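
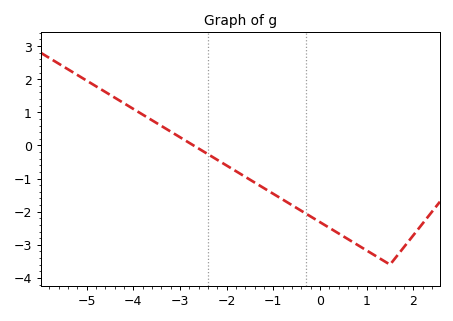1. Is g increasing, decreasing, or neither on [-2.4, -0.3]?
decreasing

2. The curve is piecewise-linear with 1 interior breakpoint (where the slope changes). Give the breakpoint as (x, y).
(1.5, -3.6)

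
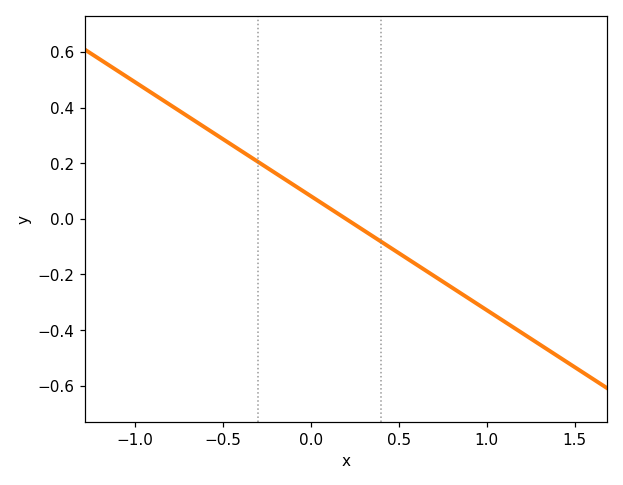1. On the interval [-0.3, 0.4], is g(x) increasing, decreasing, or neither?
decreasing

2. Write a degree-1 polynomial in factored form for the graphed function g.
y = -0.41(x - 0.2)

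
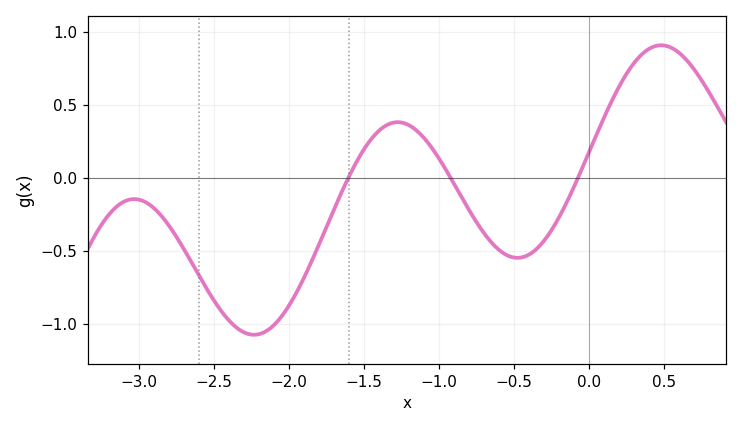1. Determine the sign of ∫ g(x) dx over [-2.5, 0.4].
negative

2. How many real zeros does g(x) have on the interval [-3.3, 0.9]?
3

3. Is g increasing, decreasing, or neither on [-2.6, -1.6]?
neither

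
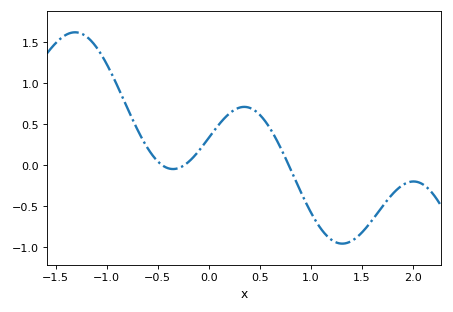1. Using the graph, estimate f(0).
0.35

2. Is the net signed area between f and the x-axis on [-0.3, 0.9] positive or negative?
positive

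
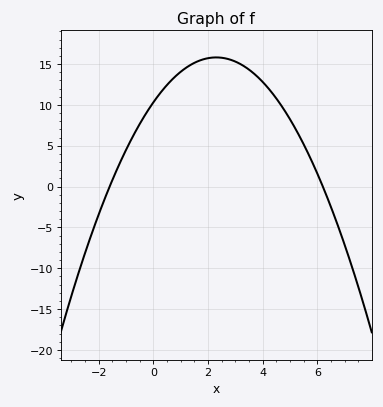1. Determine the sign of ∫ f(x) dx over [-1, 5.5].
positive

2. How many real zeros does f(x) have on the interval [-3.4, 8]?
2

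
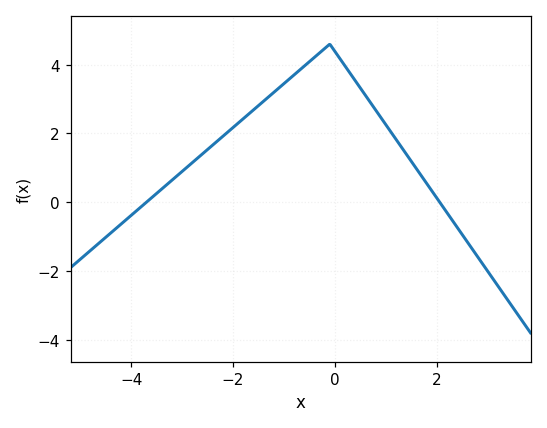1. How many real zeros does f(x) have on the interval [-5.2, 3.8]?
2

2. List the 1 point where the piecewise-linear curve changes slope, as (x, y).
(-0.1, 4.6)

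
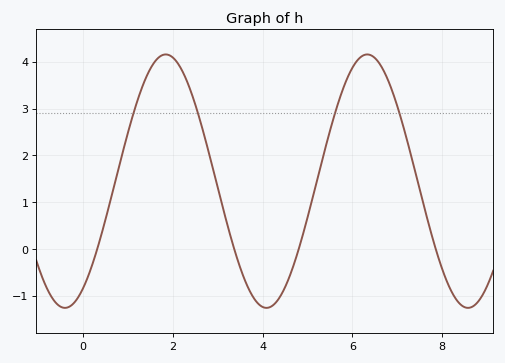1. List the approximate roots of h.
0.318, 3.37, 4.81, 7.86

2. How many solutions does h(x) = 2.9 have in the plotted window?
4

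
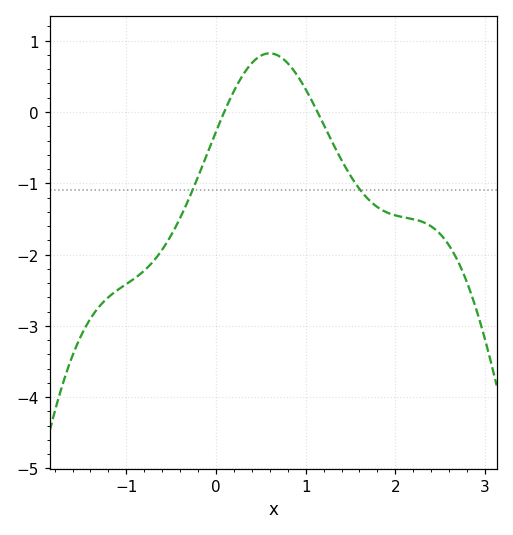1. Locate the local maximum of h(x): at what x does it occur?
0.6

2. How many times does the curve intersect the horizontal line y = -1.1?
2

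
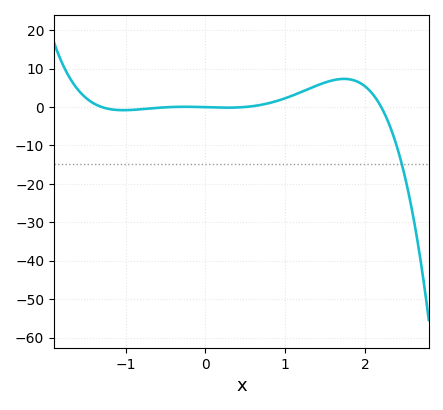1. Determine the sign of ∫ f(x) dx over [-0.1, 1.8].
positive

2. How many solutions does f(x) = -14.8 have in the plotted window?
1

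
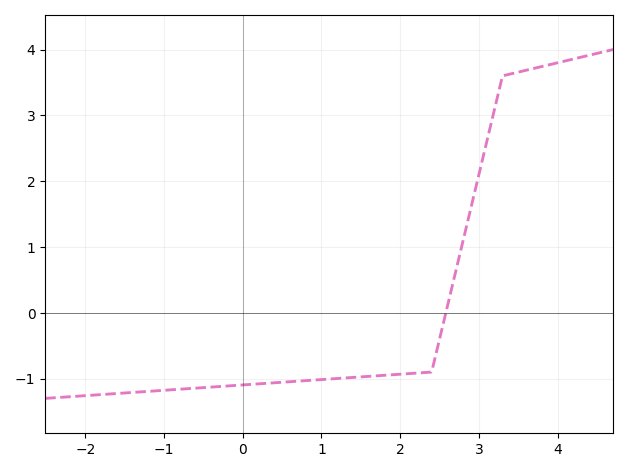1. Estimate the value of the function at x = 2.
-0.9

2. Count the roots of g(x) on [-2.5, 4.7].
1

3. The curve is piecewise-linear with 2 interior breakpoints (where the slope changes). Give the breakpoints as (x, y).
(2.4, -0.9); (3.3, 3.6)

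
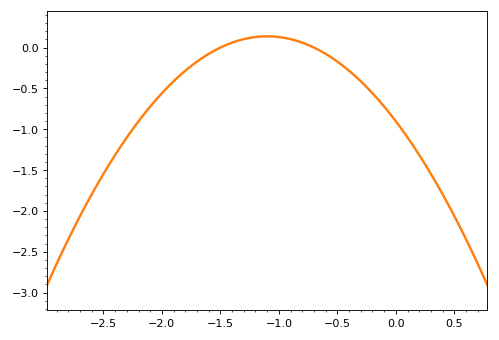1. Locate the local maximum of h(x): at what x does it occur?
-1.1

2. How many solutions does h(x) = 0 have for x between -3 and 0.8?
2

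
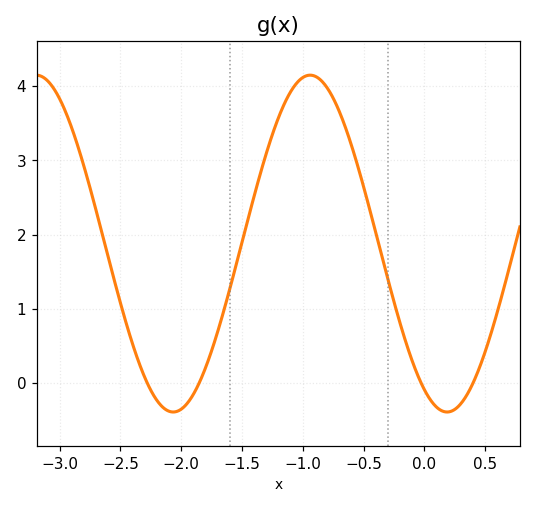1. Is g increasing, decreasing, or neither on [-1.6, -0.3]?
neither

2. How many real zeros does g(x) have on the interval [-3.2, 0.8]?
4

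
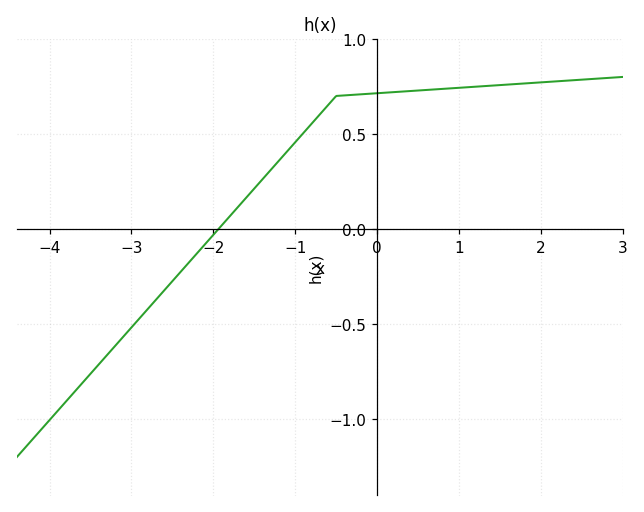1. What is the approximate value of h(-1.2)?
0.35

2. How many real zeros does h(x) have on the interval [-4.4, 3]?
1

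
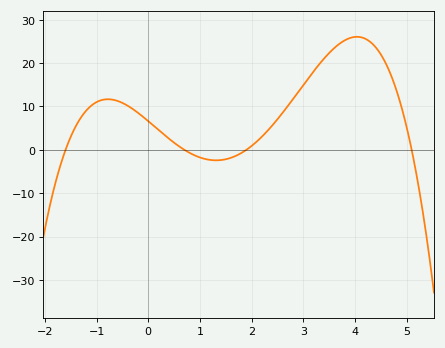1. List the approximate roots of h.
-1.6, 0.6, 1.8, 5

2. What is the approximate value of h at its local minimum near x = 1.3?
-2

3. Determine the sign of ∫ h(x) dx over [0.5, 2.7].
positive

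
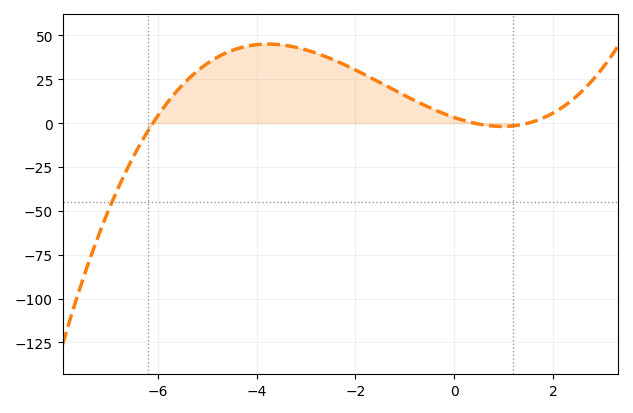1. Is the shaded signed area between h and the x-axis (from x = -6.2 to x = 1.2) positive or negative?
positive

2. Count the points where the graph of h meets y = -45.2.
1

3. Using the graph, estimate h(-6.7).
-30.7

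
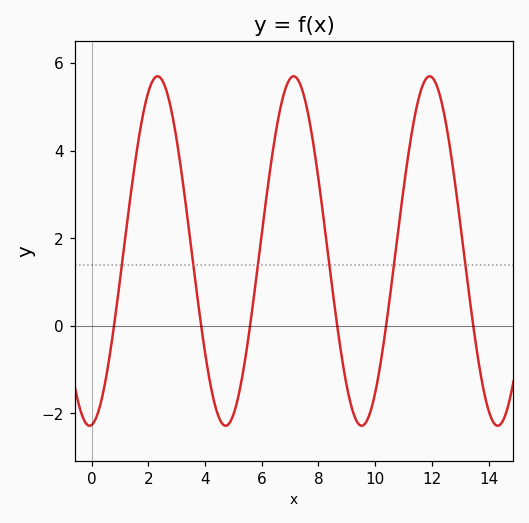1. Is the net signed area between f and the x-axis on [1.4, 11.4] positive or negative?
positive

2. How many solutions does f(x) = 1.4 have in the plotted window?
6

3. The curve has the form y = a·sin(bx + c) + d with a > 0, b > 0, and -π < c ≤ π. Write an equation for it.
y = 3.99sin(1.3x - 1.5) + 1.71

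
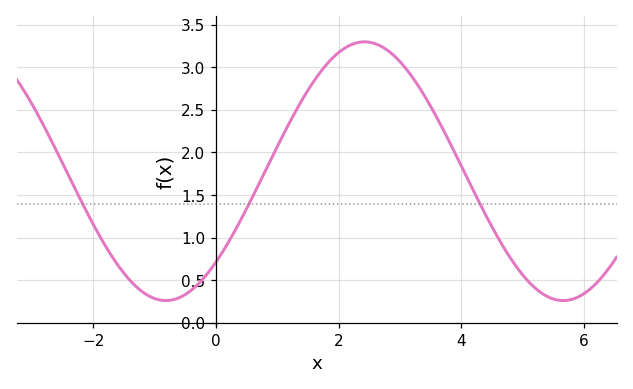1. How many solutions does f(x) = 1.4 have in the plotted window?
3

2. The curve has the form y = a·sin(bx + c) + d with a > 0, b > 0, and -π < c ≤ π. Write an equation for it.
y = 1.52sin(0.97x - 0.78) + 1.78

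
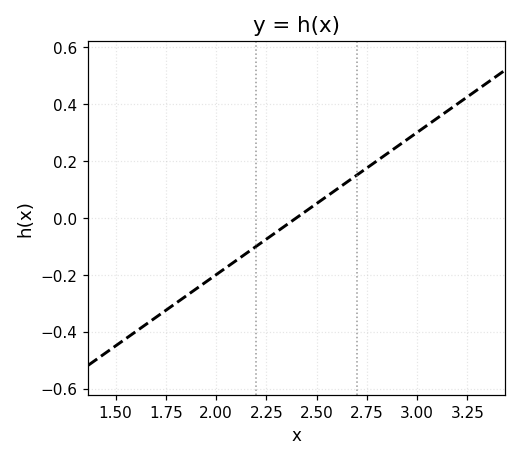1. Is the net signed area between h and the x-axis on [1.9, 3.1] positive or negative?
positive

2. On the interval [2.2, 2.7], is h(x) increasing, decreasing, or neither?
increasing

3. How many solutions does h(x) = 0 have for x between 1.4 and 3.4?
1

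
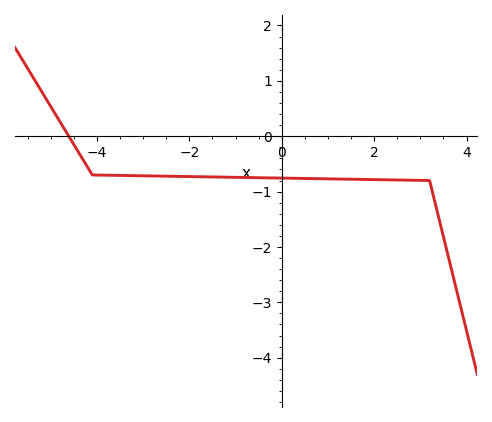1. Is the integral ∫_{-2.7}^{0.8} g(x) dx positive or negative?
negative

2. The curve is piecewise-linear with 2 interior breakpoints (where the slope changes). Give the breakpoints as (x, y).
(-4.1, -0.7); (3.2, -0.8)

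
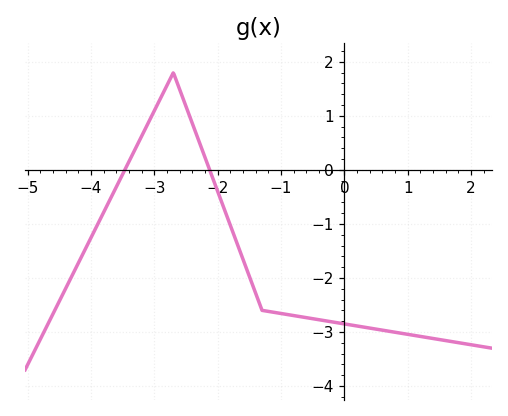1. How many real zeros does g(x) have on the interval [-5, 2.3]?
2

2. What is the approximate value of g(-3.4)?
0.2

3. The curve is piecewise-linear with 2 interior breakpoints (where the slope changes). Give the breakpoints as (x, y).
(-2.7, 1.8); (-1.3, -2.6)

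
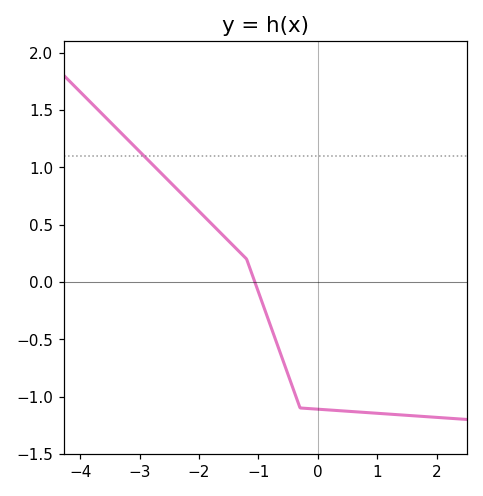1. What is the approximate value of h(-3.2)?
1.24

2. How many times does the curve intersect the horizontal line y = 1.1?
1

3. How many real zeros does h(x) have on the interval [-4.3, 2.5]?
1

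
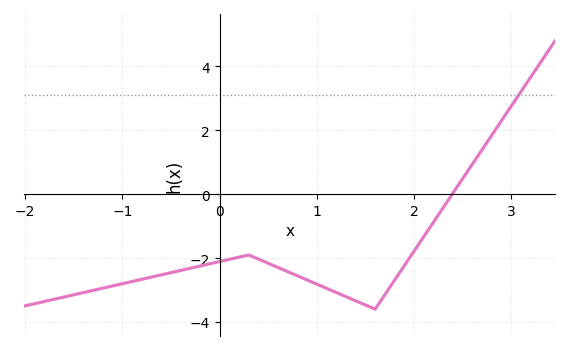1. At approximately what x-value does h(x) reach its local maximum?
0.3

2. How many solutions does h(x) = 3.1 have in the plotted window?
1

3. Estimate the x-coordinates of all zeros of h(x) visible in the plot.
2.4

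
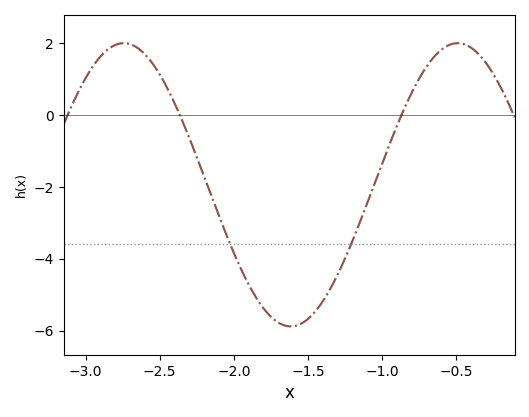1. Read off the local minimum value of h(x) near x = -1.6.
-5.8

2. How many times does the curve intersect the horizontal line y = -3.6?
2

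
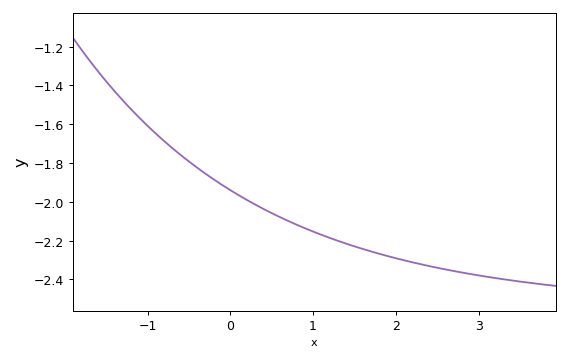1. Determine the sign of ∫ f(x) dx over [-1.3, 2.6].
negative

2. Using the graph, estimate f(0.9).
-2.14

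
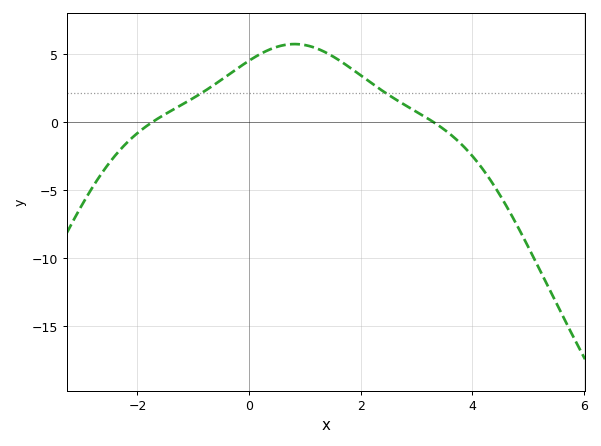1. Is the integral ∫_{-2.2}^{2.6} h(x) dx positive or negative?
positive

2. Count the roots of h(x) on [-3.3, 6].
2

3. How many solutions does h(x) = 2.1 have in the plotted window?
2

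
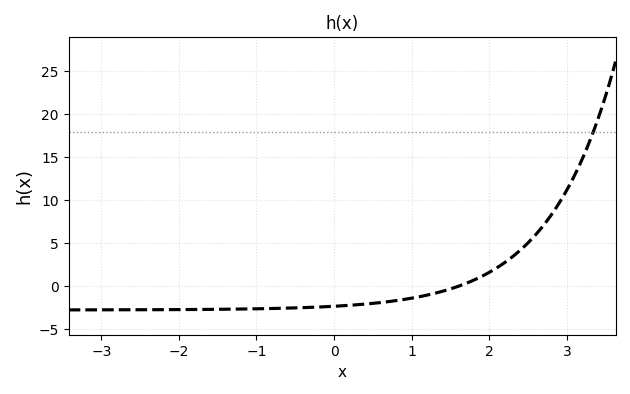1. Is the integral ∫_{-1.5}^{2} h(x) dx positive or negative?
negative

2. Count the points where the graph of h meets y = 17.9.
1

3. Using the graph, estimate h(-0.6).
-2.5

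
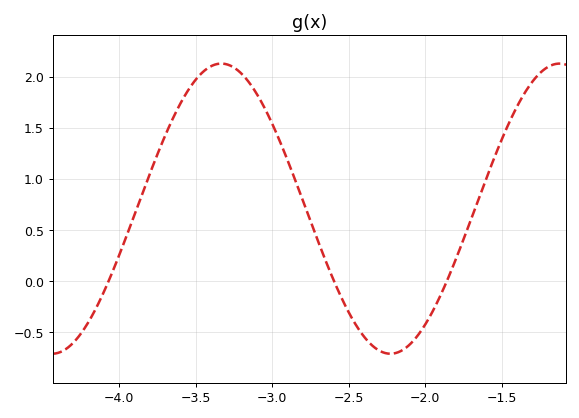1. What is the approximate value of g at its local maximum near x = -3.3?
2.13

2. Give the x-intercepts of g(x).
-4.07, -2.6, -1.86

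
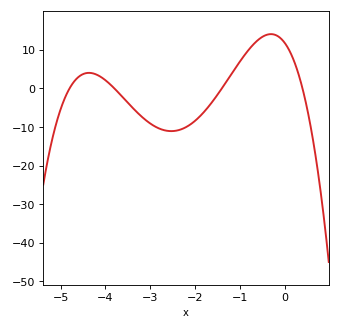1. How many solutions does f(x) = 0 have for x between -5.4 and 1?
4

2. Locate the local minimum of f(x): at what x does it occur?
-2.53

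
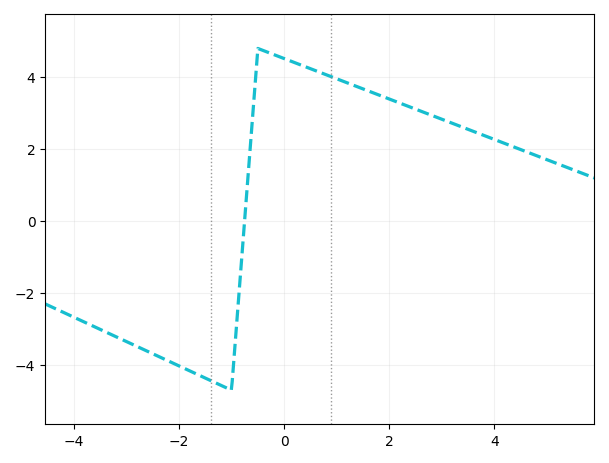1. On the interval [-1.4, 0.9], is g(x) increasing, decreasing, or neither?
neither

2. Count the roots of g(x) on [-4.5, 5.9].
1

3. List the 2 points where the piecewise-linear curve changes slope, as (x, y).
(-1, -4.7); (-0.5, 4.8)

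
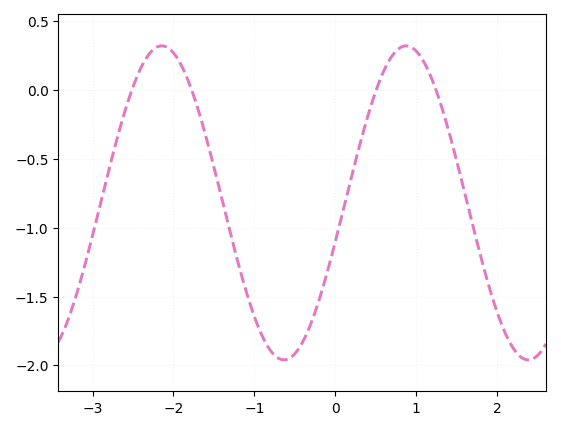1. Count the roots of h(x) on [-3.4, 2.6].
4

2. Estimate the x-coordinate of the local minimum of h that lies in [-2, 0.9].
-0.6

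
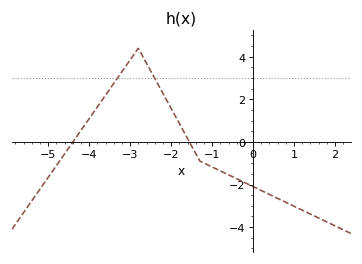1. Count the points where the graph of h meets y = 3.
2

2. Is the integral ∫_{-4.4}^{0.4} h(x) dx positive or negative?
positive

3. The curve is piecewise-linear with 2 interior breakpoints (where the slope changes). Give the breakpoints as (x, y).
(-2.8, 4.4); (-1.3, -0.9)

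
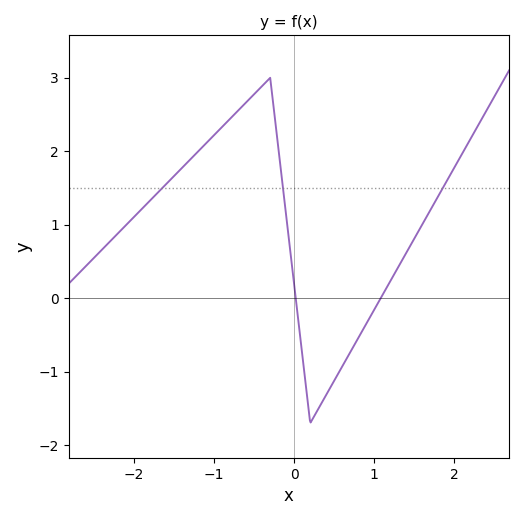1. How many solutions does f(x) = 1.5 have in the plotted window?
3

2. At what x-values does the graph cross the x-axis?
0, 1.1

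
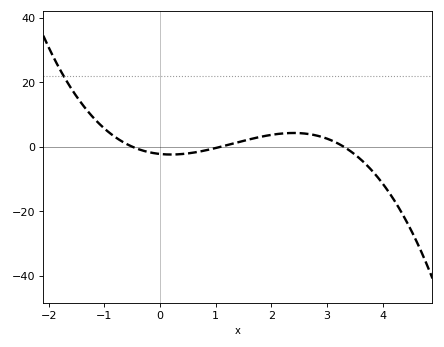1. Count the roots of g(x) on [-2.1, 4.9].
3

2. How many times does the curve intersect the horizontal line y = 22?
1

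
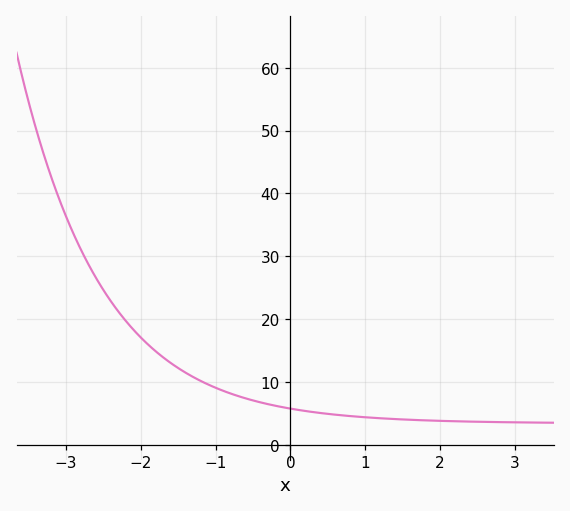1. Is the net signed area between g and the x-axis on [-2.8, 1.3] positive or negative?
positive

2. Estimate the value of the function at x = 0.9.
4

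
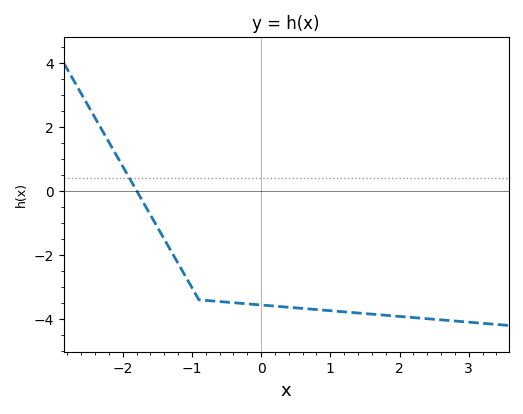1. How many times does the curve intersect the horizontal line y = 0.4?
1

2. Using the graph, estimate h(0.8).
-3.7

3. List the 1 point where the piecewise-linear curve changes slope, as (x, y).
(-0.9, -3.4)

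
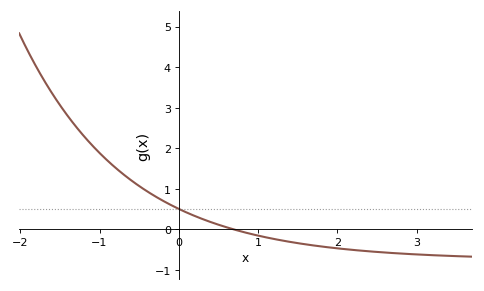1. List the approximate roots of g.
0.7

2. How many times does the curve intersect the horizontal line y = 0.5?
1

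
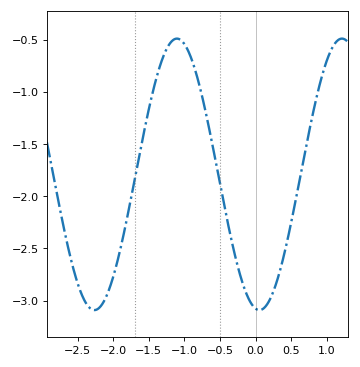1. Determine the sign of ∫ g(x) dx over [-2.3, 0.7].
negative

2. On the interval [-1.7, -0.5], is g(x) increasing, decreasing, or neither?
neither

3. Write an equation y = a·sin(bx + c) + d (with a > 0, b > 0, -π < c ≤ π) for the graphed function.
y = 1.3sin(2.7x - 1.7) - 1.79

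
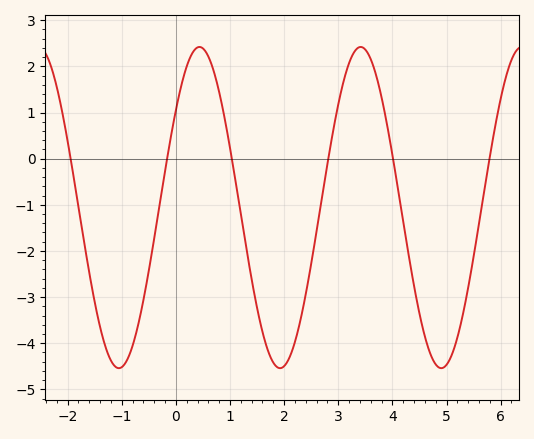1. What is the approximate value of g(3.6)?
2.15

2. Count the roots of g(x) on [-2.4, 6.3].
6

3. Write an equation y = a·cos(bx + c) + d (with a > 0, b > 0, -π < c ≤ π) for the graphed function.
y = 3.48cos(2.11x - 0.92) - 1.06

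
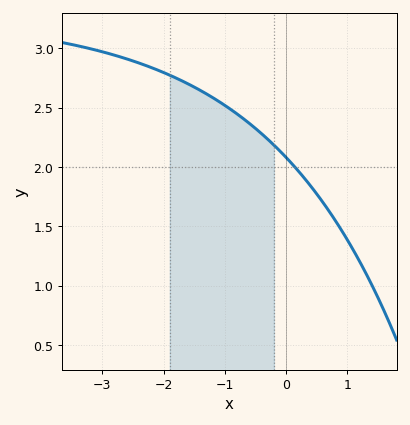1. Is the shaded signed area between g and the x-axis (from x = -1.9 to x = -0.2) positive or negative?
positive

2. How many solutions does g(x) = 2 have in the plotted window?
1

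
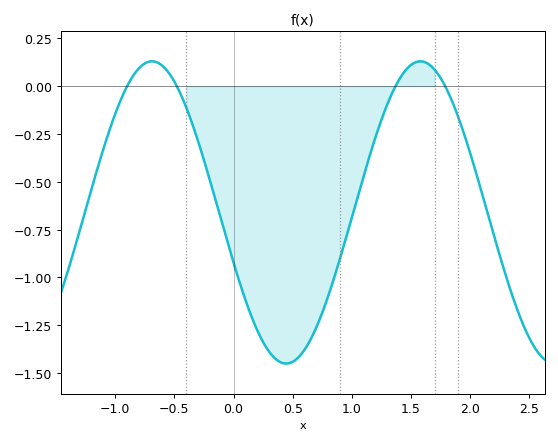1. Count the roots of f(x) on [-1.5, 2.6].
4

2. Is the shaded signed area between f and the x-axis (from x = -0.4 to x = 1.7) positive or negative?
negative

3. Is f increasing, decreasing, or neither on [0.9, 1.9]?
neither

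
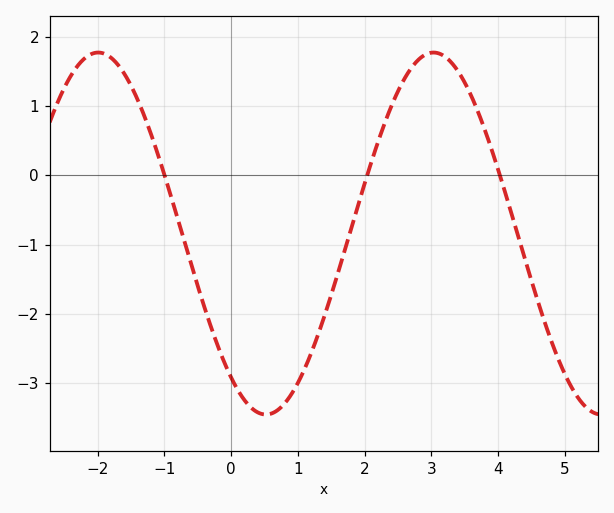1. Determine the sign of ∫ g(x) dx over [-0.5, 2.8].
negative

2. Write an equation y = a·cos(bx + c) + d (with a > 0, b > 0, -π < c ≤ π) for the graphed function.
y = 2.61cos(1.25x + 2.49) - 0.84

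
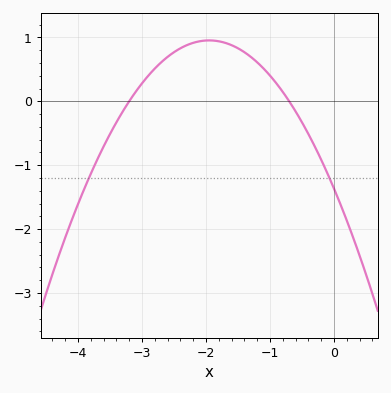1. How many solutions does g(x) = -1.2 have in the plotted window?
2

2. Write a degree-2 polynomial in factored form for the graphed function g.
y = -0.61(x + 3.2)(x + 0.7)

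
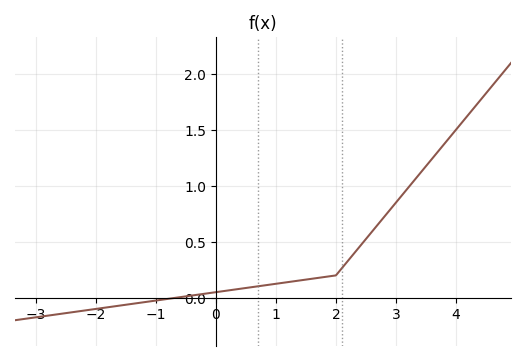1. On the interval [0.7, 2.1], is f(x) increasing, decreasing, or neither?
increasing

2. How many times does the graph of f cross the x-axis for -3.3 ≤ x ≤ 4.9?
1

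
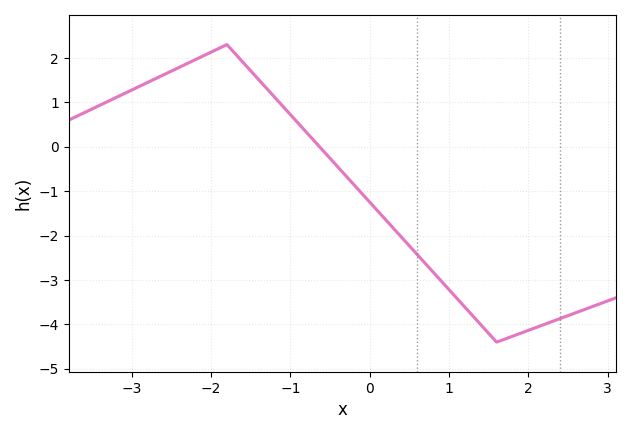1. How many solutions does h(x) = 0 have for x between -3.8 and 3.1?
1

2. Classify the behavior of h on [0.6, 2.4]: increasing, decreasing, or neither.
neither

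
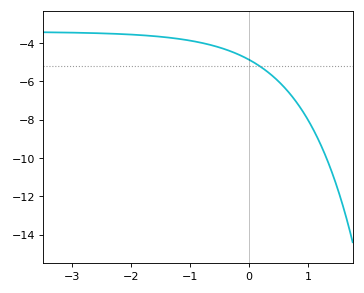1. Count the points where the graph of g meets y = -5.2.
1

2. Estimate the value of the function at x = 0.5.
-6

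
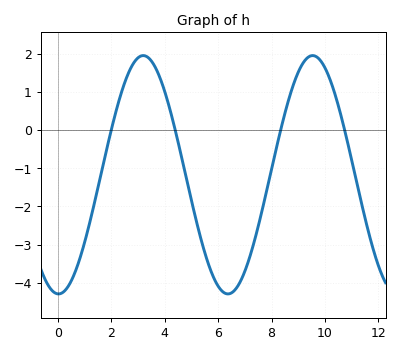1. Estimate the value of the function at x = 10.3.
1.11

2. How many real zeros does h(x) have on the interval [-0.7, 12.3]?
4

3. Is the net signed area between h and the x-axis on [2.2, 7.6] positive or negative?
negative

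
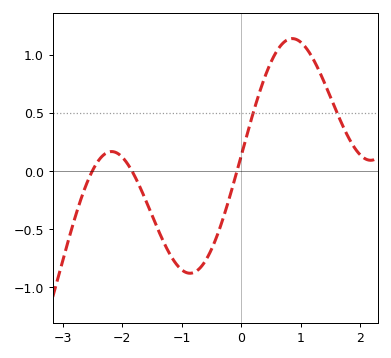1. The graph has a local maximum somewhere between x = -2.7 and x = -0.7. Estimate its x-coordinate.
-2.2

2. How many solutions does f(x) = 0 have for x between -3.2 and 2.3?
3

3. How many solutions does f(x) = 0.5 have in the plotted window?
2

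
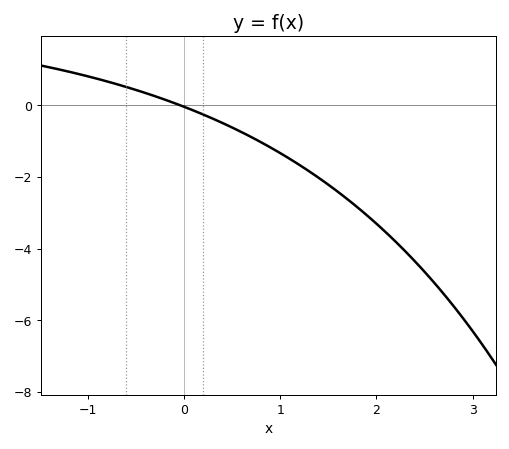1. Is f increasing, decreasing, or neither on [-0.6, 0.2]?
decreasing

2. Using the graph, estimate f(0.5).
-0.6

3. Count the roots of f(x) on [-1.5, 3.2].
1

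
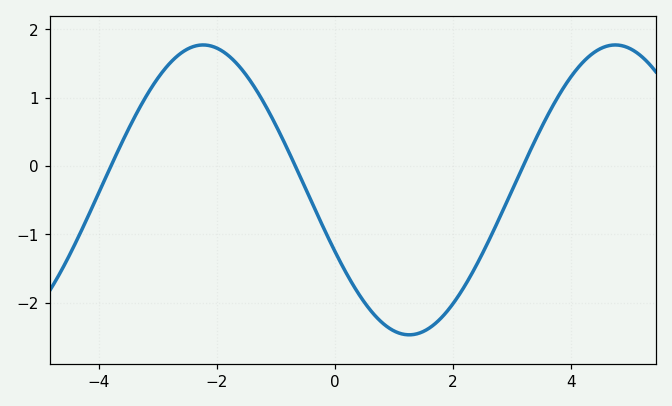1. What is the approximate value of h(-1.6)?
1.4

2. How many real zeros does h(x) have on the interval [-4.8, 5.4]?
3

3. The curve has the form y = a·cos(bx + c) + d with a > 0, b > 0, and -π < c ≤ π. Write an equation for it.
y = 2.12cos(0.9x + 2) - 0.35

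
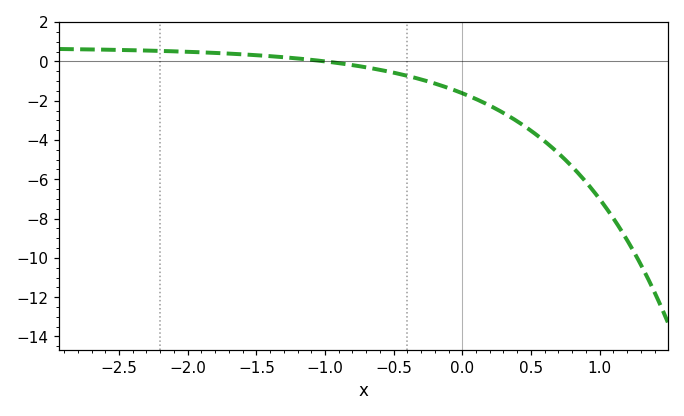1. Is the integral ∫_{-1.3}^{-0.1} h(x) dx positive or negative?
negative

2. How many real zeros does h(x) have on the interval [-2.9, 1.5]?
1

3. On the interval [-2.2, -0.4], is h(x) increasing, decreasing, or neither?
decreasing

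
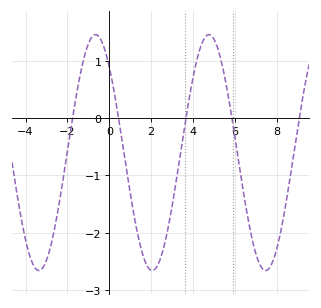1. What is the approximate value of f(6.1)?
-0.6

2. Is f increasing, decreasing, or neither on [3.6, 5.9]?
neither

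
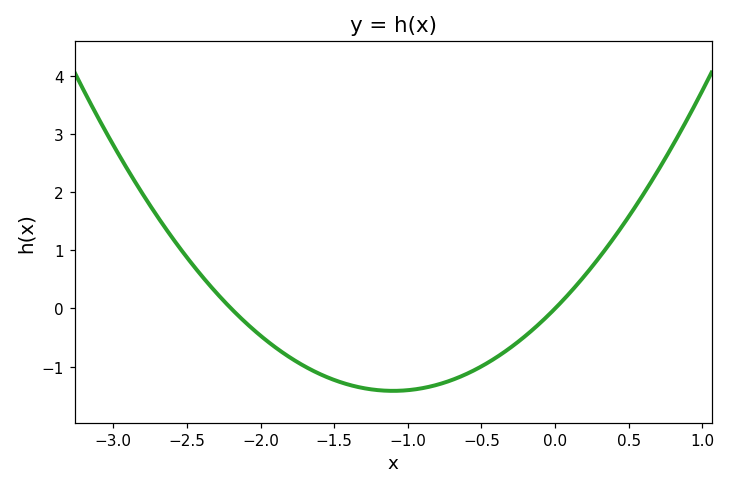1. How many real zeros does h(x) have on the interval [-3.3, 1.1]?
2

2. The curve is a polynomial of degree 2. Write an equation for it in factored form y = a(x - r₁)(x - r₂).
y = 1.17(x + 2.2)(x - 0)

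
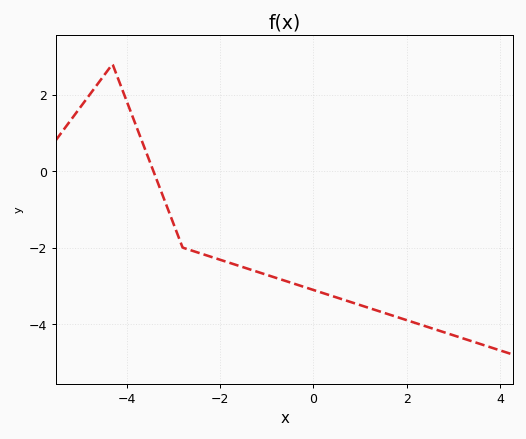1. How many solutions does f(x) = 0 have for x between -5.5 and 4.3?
1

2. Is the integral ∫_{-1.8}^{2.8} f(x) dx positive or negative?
negative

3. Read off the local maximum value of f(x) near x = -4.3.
2.8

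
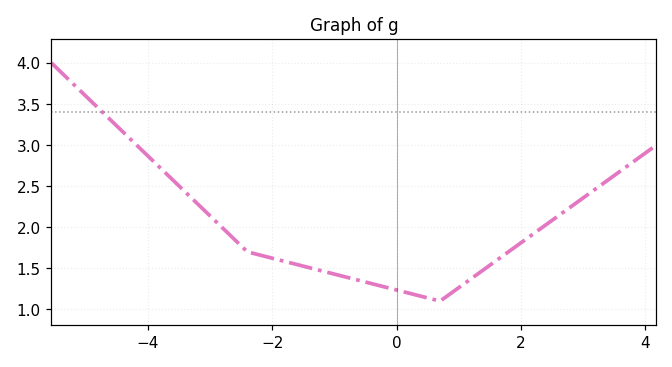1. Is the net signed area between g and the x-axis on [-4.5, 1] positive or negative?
positive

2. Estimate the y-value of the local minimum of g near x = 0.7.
1.1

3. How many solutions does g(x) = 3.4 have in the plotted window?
1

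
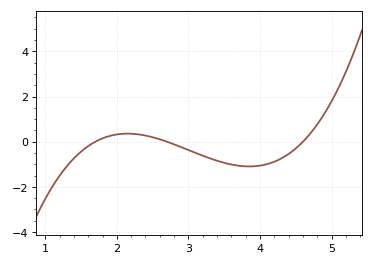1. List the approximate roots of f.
1.7, 2.7, 4.6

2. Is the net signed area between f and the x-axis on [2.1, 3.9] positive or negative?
negative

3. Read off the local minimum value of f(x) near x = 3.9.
-1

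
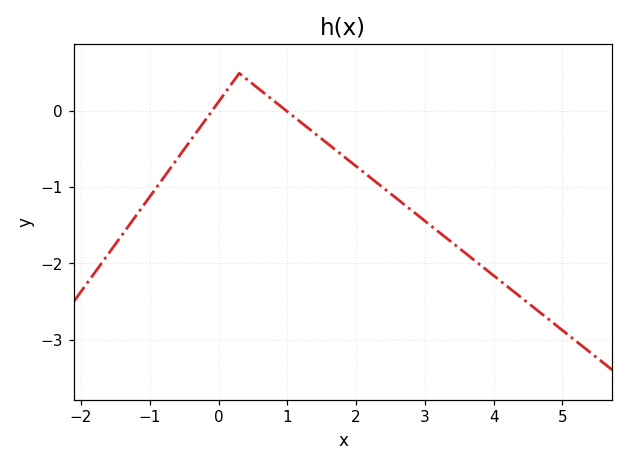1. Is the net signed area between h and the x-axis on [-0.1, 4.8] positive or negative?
negative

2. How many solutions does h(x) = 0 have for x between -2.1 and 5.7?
2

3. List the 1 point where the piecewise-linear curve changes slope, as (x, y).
(0.3, 0.5)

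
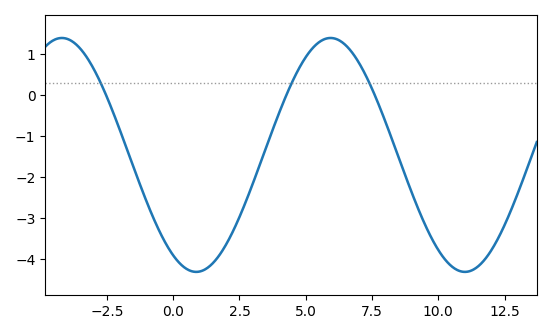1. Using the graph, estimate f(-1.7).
-1.4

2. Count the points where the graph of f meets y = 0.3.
3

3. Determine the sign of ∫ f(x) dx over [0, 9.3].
negative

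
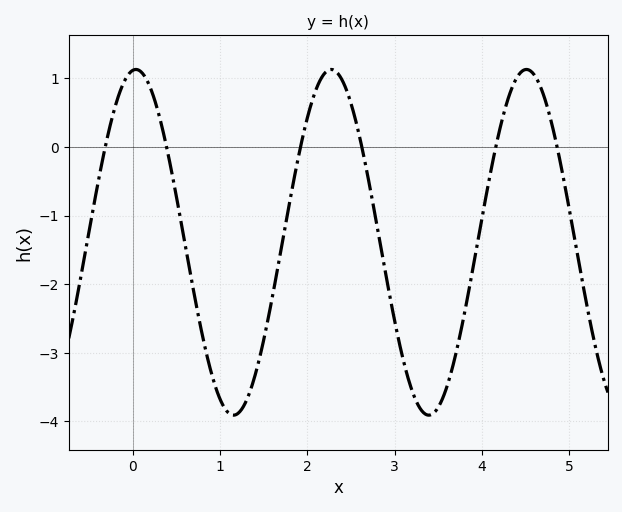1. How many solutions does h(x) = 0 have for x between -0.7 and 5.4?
6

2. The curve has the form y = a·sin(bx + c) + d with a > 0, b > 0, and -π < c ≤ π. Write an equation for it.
y = 2.52sin(2.8x + 1.5) - 1.39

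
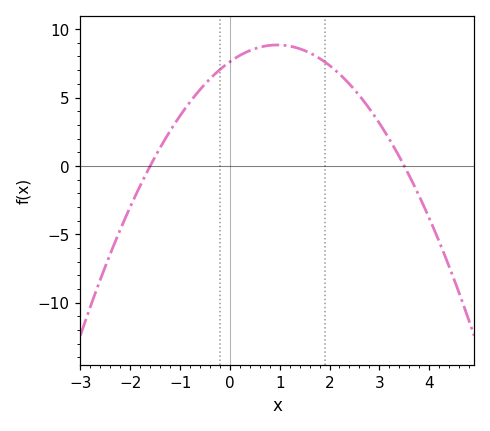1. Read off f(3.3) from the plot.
1.5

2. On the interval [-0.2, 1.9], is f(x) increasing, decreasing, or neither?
neither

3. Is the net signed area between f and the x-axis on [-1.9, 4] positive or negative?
positive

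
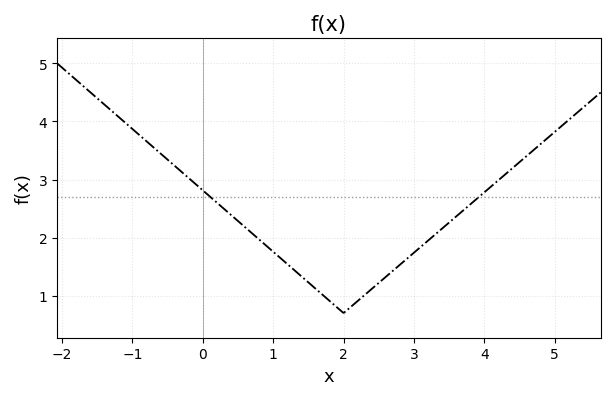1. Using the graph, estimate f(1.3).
1.4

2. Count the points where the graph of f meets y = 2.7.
2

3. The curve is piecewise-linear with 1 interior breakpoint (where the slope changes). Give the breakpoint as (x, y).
(2, 0.7)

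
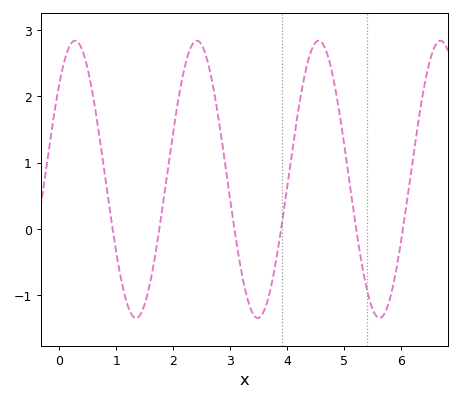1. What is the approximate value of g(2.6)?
2.5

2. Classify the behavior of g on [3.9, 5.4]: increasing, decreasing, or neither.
neither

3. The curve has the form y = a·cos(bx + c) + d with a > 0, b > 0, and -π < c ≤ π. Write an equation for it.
y = 2.09cos(2.9x - 0.81) + 0.75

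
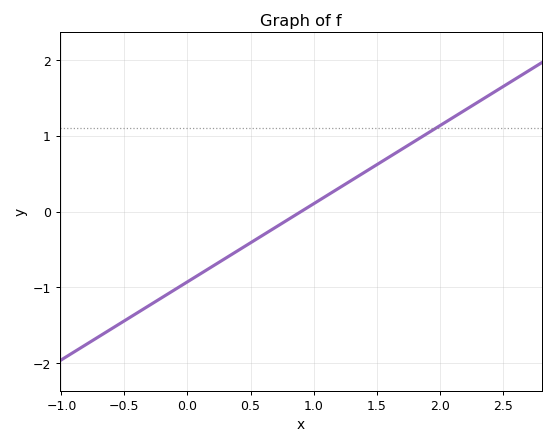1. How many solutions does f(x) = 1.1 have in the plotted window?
1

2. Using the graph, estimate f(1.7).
0.824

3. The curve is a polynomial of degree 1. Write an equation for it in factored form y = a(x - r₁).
y = 1.03(x - 0.9)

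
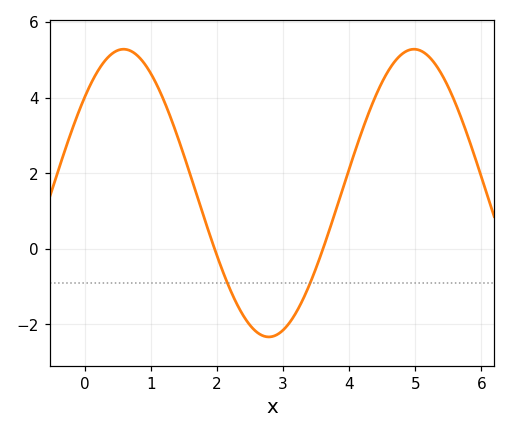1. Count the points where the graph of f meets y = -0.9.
2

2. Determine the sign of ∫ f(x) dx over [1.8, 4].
negative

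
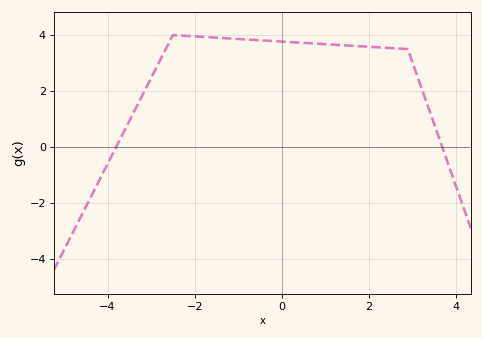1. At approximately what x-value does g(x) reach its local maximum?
-2.5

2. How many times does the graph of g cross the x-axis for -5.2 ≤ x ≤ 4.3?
2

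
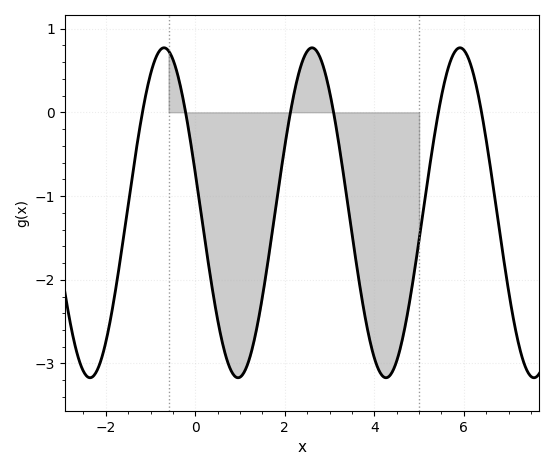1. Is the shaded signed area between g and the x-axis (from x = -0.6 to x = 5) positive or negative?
negative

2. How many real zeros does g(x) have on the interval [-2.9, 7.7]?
6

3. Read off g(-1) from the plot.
0.459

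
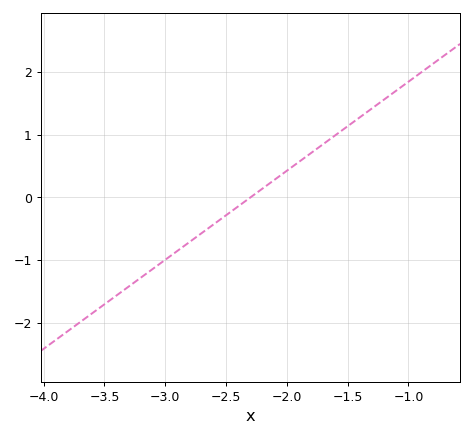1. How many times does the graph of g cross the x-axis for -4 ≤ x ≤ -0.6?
1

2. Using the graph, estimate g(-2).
0.4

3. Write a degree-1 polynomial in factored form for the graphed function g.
y = 1.42(x + 2.3)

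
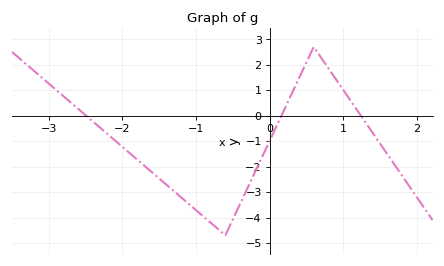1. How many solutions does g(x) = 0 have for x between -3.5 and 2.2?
3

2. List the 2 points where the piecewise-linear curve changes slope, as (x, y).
(-0.6, -4.7); (0.6, 2.7)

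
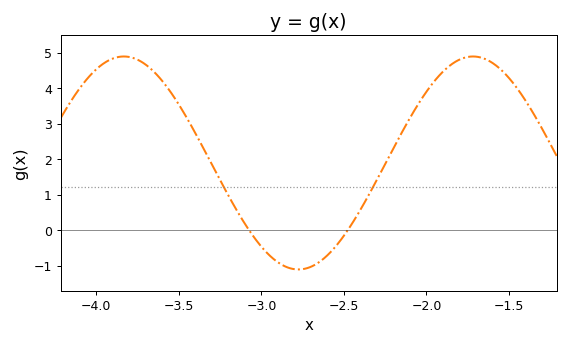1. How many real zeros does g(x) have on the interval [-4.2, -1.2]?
2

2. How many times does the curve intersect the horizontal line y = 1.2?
2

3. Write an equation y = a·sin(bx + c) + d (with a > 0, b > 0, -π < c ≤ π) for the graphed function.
y = 3sin(2.97x + 0.39) + 1.89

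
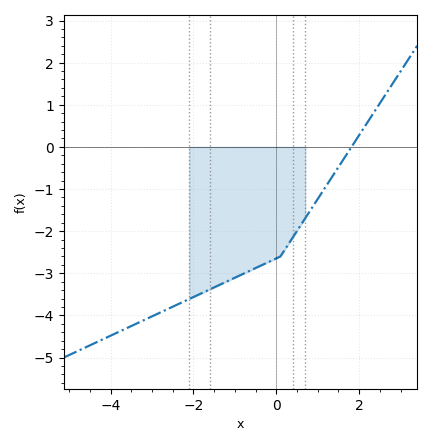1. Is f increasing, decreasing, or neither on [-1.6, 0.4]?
increasing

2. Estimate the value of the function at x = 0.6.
-1.8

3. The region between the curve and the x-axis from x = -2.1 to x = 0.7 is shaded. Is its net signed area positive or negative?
negative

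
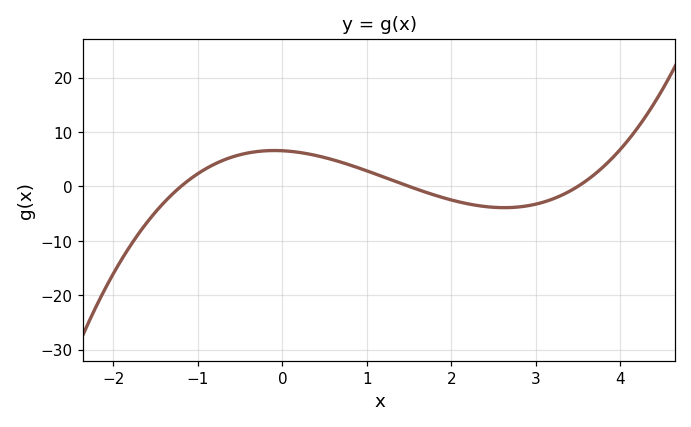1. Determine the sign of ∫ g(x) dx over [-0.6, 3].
positive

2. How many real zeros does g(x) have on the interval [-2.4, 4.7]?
3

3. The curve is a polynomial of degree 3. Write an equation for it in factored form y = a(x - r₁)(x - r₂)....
y = 1.04(x + 1.2)(x - 1.5)(x - 3.5)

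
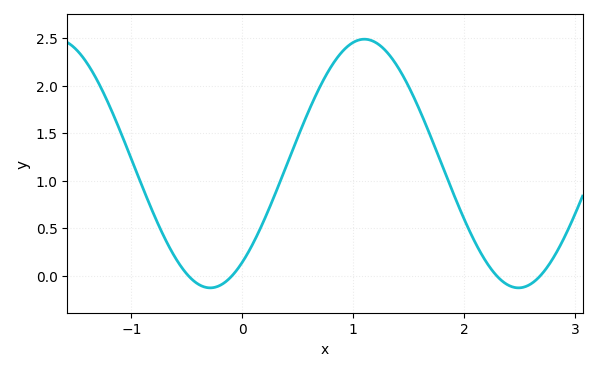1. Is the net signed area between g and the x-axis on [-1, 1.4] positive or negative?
positive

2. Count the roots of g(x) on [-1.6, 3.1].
4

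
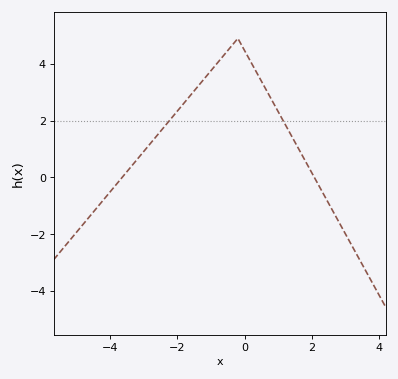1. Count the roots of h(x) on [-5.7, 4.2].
2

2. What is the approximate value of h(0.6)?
3.18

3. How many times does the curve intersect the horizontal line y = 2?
2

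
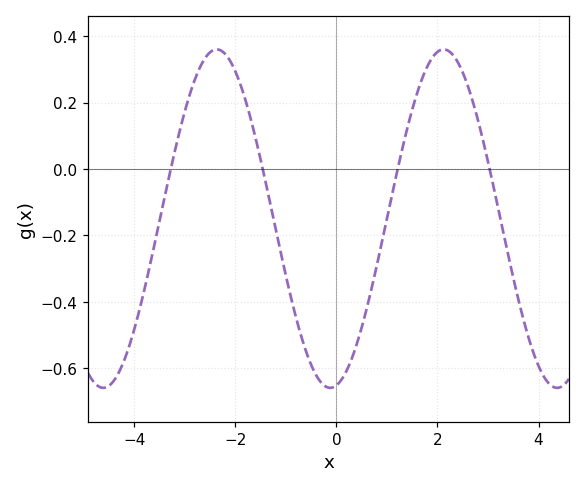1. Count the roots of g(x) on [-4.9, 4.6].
4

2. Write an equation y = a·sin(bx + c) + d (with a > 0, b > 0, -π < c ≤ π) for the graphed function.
y = 0.51sin(1.4x - 1.4) - 0.15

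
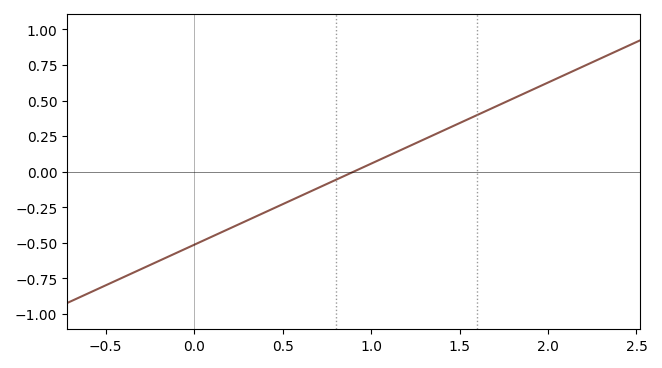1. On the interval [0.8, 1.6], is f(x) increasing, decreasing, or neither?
increasing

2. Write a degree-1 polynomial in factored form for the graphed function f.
y = 0.57(x - 0.9)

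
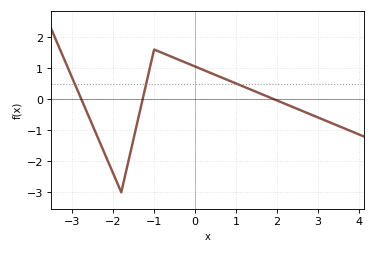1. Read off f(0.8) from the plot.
0.6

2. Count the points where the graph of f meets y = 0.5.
3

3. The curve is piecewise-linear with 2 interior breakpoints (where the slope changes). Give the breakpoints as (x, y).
(-1.8, -3); (-1, 1.6)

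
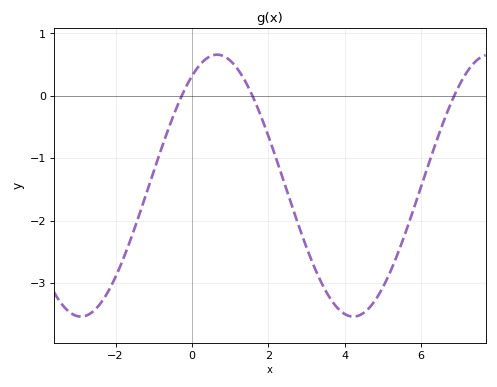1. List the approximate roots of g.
-0.265, 1.59, 6.87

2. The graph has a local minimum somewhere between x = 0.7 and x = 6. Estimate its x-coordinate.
4.23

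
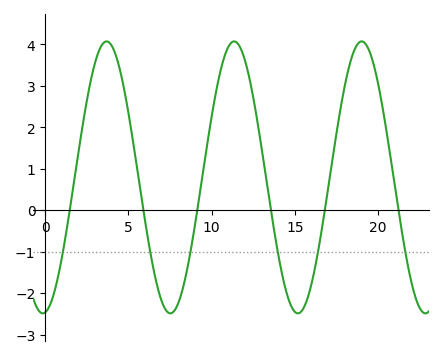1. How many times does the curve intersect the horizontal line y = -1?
6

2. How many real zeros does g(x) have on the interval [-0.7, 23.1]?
6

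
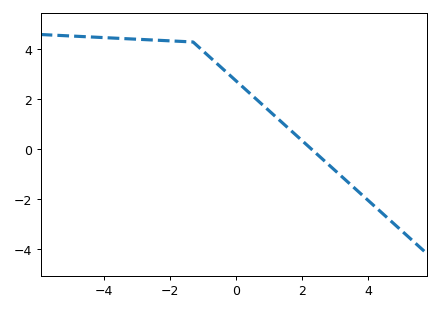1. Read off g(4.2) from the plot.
-2.4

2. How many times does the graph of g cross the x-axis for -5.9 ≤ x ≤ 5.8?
1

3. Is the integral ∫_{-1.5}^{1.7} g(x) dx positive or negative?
positive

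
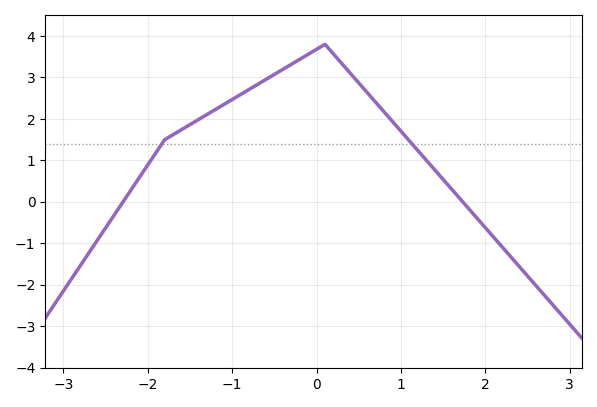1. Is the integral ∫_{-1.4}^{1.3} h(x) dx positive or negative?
positive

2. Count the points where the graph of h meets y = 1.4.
2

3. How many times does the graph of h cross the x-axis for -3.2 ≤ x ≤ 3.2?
2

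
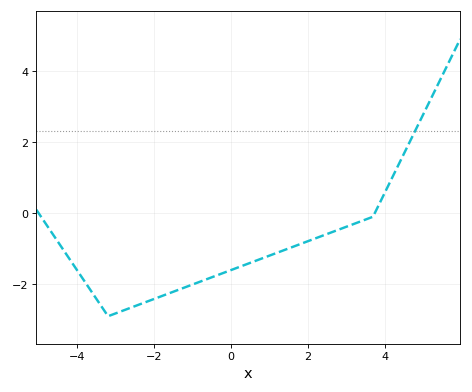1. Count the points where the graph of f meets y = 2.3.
1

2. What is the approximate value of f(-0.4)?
-1.76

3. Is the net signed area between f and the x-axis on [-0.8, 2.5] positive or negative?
negative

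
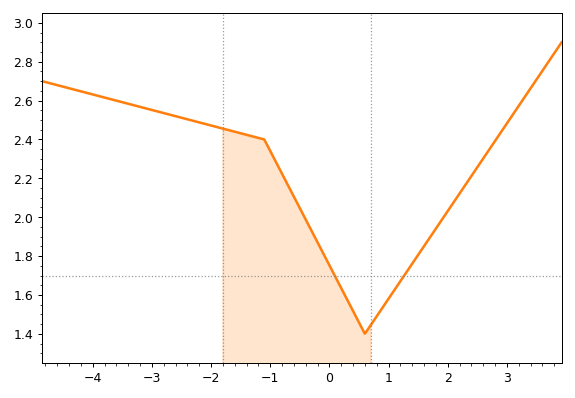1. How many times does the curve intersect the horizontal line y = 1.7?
2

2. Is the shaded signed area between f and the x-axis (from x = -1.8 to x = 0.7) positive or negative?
positive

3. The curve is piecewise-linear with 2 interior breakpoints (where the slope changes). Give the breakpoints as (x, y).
(-1.1, 2.4); (0.6, 1.4)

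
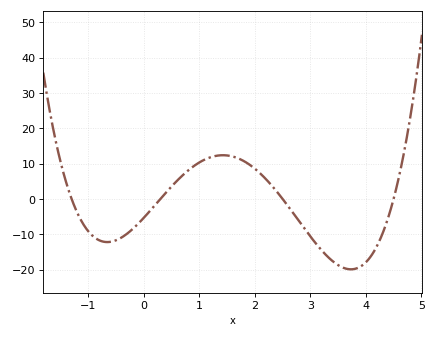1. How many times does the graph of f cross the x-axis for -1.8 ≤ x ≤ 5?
4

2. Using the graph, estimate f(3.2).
-14.5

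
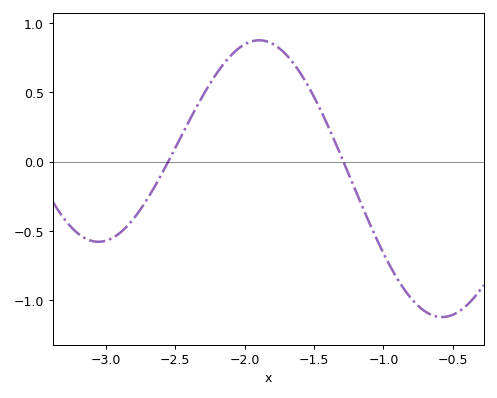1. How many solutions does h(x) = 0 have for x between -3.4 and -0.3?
2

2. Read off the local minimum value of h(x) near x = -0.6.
-1.12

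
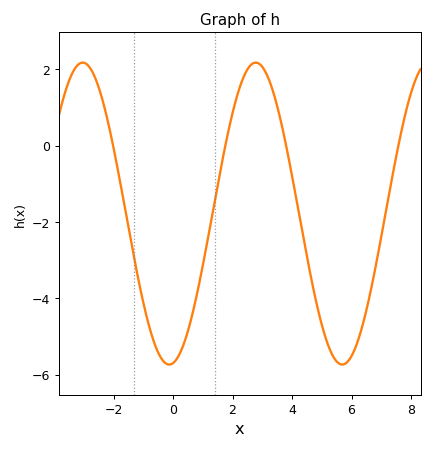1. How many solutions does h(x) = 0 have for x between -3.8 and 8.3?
4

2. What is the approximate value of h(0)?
-5.69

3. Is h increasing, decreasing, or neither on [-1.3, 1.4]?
neither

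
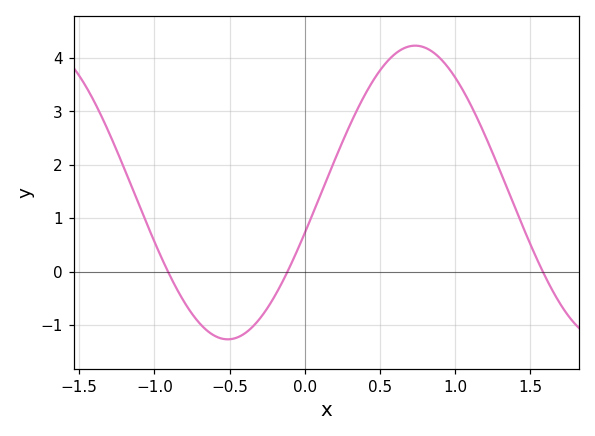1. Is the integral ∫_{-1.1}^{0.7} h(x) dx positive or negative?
positive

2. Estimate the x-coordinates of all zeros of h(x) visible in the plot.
-0.91, -0.114, 1.58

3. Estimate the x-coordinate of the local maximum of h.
0.735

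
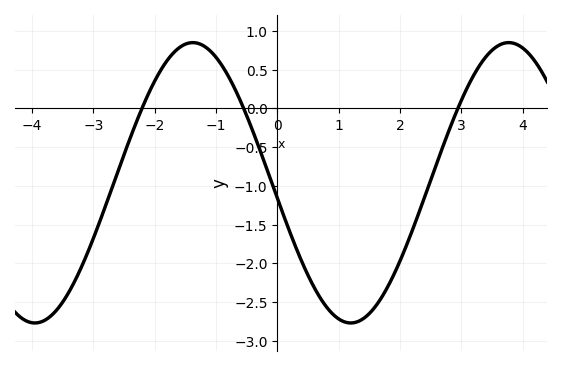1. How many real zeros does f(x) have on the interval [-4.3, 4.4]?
3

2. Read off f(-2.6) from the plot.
-0.8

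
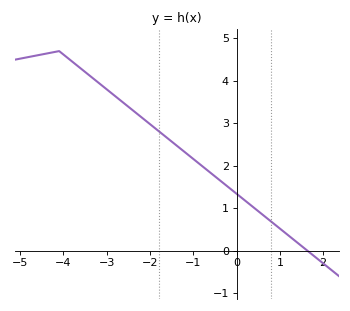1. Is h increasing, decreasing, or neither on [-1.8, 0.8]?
decreasing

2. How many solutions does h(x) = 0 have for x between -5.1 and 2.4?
1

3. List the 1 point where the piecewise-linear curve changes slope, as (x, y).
(-4.1, 4.7)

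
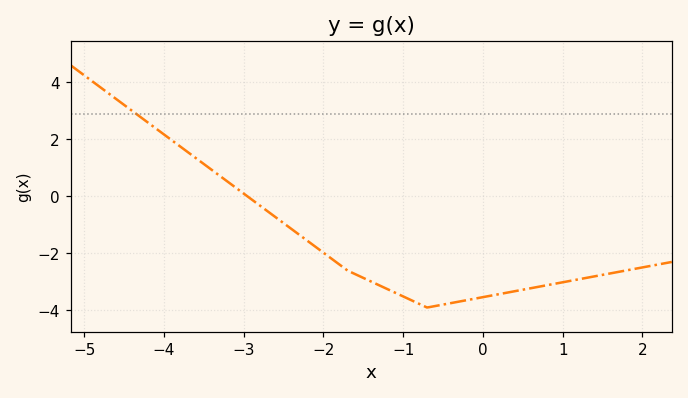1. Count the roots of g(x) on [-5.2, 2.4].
1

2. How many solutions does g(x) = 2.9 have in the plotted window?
1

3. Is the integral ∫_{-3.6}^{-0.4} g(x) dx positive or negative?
negative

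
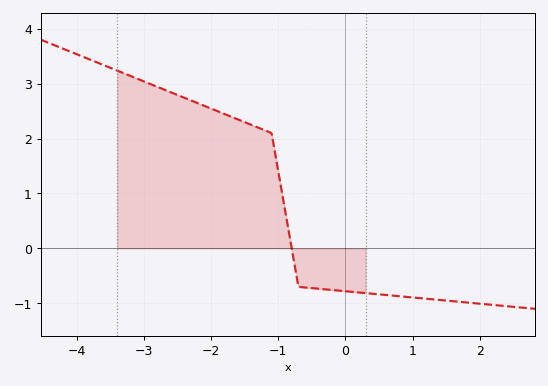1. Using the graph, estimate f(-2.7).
2.89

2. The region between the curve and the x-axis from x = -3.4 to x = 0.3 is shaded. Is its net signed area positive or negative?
positive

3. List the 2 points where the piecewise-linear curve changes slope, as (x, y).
(-1.1, 2.1); (-0.7, -0.7)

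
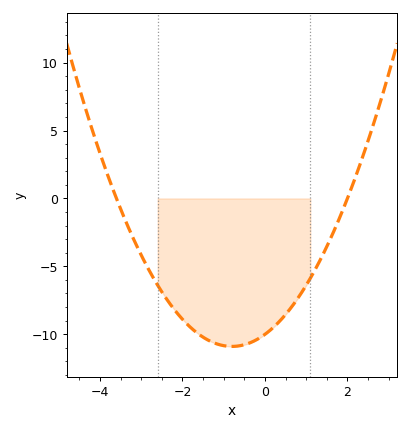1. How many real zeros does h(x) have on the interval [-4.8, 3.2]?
2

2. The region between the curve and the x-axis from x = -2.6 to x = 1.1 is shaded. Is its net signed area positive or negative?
negative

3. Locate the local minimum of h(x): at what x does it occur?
-0.8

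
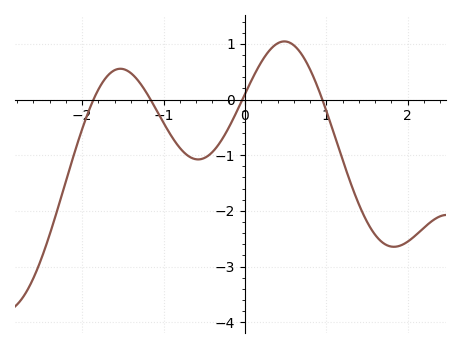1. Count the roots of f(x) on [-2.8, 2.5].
4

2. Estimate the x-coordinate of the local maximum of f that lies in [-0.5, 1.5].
0.483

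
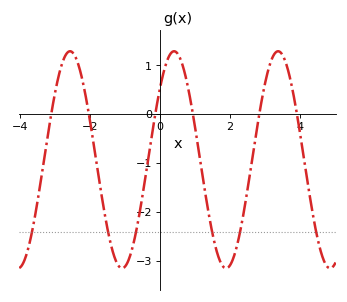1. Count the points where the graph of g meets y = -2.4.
6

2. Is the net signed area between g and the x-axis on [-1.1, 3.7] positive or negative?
negative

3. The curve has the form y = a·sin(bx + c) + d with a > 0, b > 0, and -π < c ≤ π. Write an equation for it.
y = 2.22sin(2.1x + 0.72) - 0.93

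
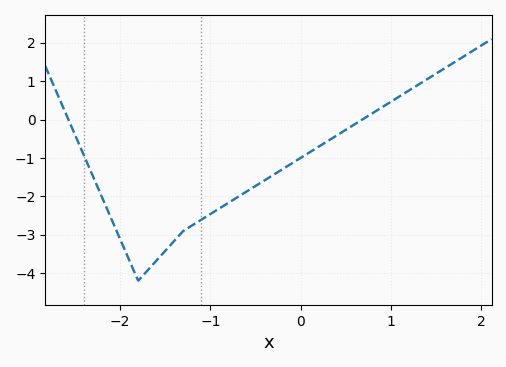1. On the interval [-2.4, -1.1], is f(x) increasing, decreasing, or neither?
neither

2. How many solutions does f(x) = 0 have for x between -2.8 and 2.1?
2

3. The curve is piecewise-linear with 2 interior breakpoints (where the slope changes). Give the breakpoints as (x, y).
(-1.8, -4.2); (-1.3, -2.9)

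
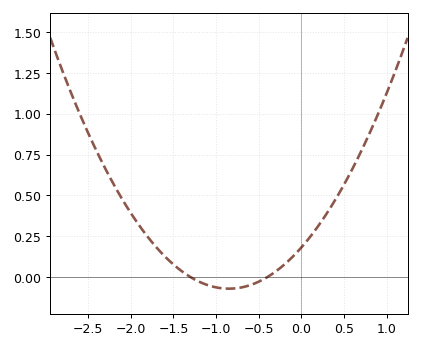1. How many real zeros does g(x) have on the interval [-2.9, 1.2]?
2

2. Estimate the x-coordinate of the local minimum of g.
-0.85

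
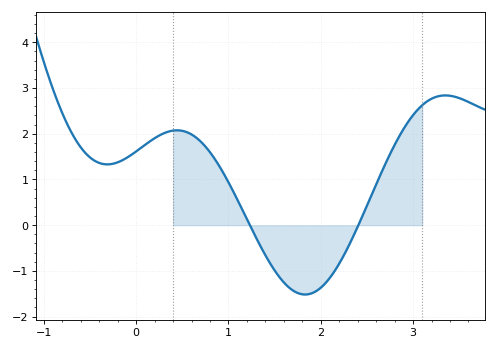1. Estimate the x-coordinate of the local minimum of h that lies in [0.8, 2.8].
1.8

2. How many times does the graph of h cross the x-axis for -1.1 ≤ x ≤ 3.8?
2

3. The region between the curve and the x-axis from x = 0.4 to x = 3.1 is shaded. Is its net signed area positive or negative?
positive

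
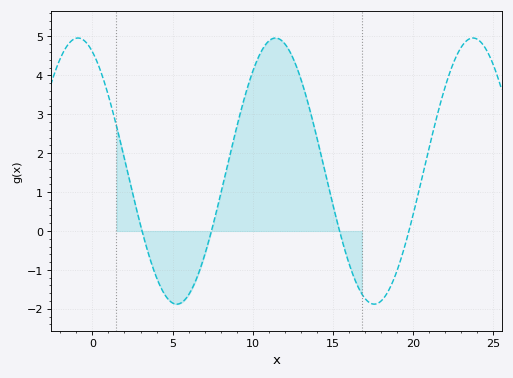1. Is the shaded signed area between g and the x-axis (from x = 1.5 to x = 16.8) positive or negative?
positive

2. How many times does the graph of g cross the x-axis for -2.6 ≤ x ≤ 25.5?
4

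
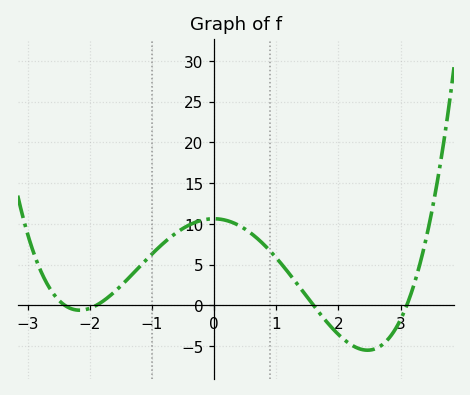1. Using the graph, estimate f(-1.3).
4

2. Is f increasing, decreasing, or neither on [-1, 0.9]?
neither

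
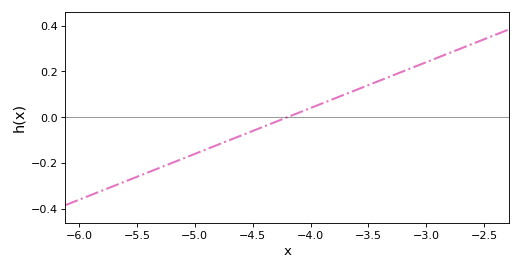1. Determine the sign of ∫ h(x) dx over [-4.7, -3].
positive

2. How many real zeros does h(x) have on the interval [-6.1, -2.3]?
1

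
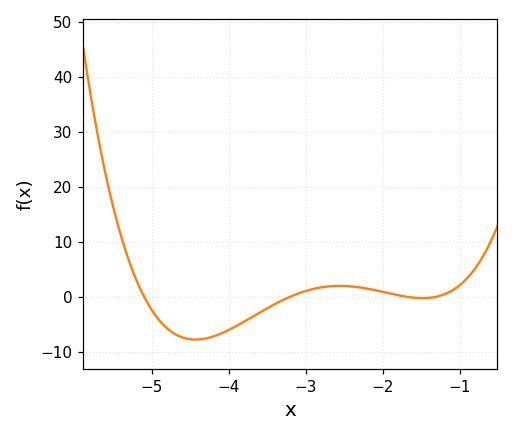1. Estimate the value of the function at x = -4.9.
-4.35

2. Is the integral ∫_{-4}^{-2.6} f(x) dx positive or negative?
negative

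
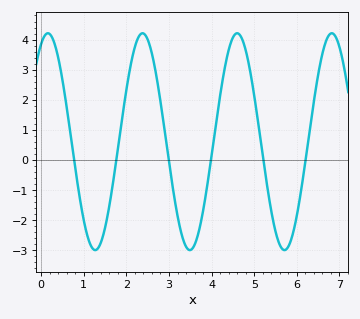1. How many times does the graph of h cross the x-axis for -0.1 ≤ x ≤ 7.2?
6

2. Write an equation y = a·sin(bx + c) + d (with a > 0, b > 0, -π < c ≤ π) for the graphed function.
y = 3.6sin(2.83x + 1.12) + 0.61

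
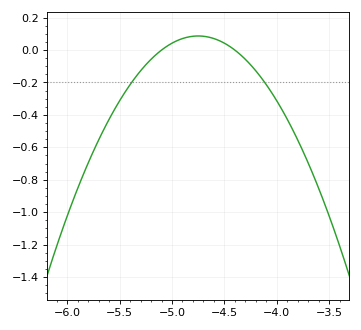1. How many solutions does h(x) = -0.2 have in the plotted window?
2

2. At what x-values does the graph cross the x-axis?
-5.1, -4.4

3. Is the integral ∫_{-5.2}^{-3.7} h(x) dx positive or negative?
negative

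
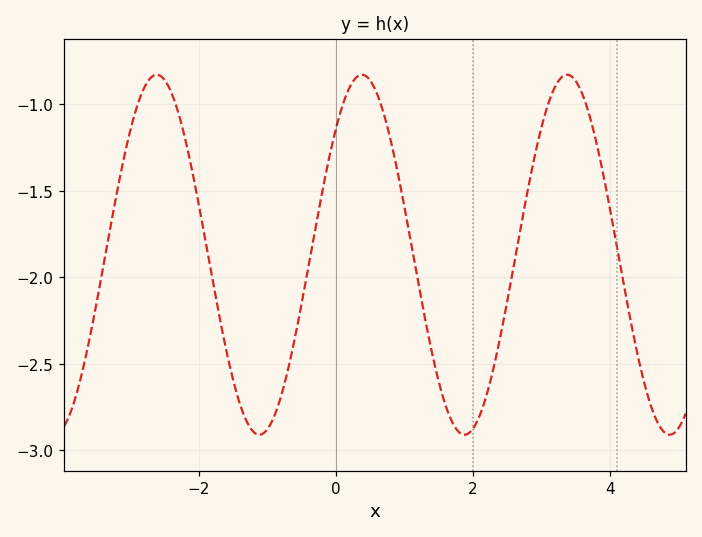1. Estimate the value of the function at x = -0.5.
-2.16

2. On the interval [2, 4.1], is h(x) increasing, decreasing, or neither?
neither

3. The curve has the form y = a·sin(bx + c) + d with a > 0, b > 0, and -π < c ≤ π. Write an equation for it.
y = 1.04sin(2.1x + 0.77) - 1.87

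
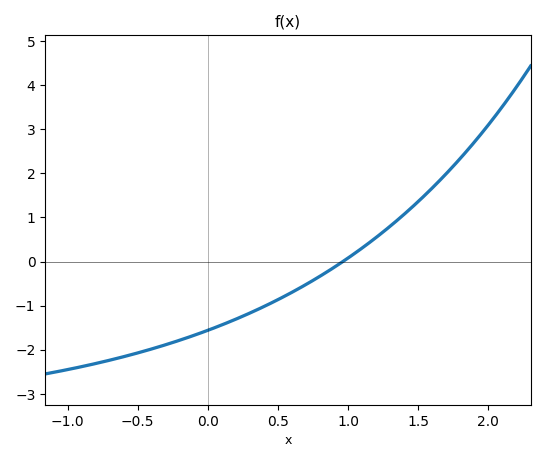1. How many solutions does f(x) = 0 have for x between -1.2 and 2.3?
1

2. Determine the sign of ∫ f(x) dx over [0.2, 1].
negative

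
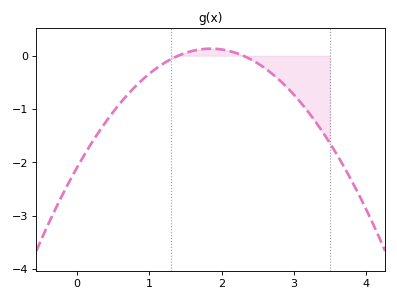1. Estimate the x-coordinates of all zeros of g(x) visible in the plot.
1.4, 2.3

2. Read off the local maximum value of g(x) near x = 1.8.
0.132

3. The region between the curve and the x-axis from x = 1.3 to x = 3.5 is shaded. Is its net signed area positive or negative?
negative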